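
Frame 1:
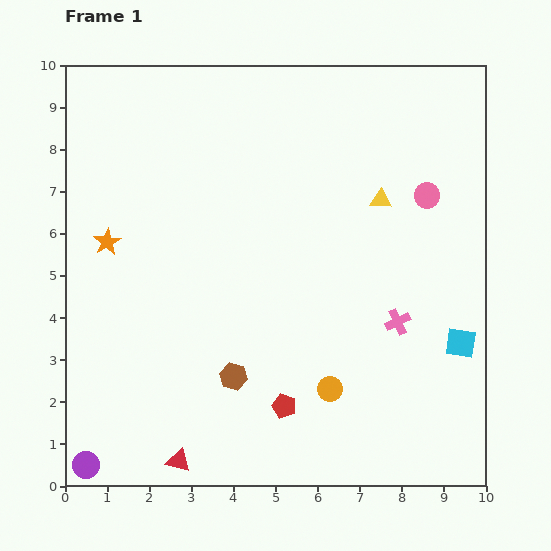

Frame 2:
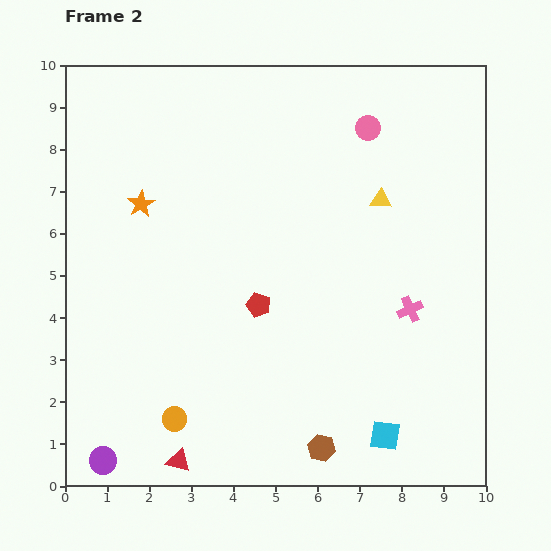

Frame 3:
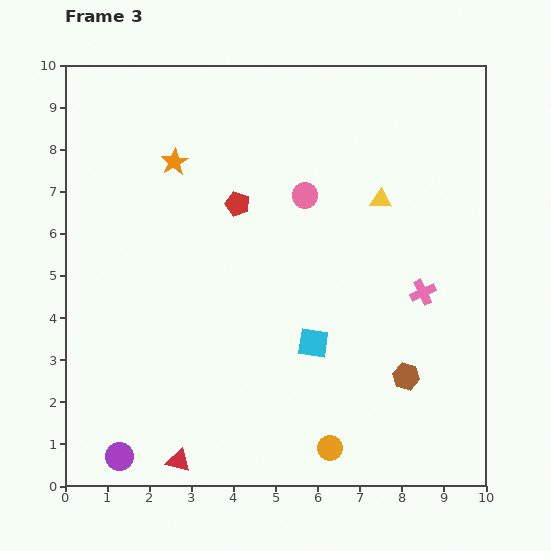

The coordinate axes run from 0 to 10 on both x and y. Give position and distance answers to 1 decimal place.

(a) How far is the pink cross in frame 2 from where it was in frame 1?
0.4

The pink cross moved from (7.9, 3.9) to (8.2, 4.2), a distance of √(0.3² + 0.3²) ≈ 0.4.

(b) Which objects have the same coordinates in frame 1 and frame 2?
the red triangle, the yellow triangle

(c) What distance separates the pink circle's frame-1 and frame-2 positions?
2.1

The pink circle moved from (8.6, 6.9) to (7.2, 8.5), a distance of √(1.4² + 1.6²) ≈ 2.1.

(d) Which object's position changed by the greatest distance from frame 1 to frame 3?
the red pentagon

(moved 4.9; next 4.1)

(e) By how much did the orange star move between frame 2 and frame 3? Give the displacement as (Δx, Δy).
(0.8, 1.0)

The orange star was at (1.8, 6.7) in frame 2 and (2.6, 7.7) in frame 3.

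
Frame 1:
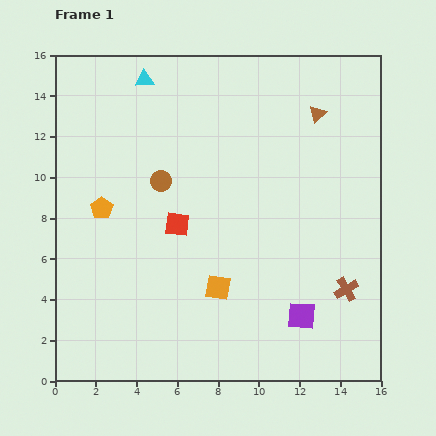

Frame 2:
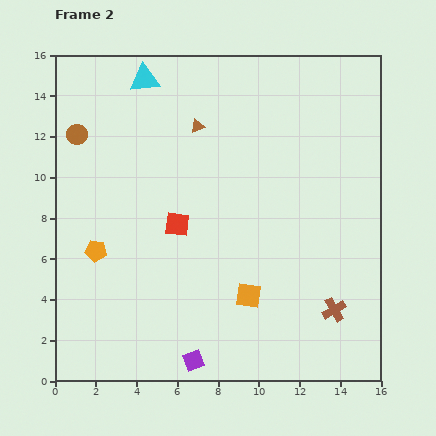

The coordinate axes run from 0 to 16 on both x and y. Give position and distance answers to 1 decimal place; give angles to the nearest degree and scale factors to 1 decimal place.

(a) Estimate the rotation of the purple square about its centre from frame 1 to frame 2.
25° counter-clockwise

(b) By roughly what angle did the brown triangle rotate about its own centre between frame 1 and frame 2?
22° clockwise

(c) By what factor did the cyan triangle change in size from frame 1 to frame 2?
1.6×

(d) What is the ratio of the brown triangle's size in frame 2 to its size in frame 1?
0.8×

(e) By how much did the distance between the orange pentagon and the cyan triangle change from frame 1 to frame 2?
+2.1

Distance in frame 1: 6.6. Distance in frame 2: 8.7.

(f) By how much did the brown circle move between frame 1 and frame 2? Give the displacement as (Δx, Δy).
(-4.1, 2.3)

The brown circle was at (5.2, 9.8) in frame 1 and (1.1, 12.1) in frame 2.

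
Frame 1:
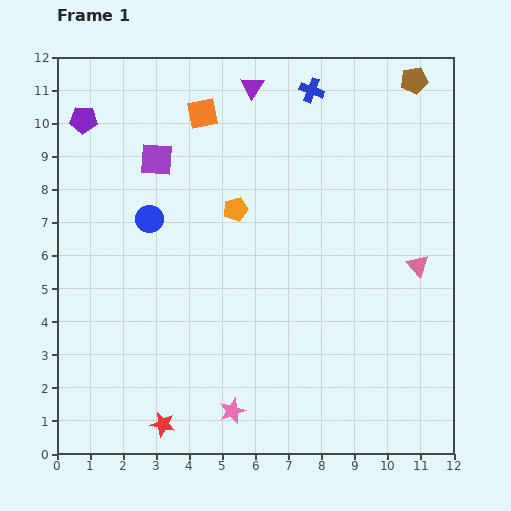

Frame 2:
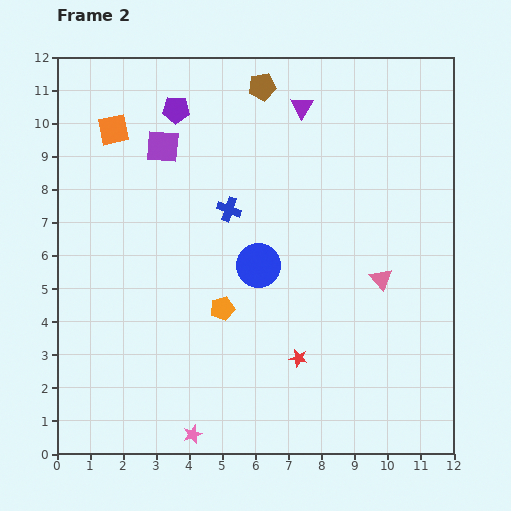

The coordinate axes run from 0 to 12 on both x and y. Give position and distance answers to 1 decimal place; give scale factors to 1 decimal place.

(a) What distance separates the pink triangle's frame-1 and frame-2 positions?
1.2

The pink triangle moved from (10.9, 5.7) to (9.8, 5.3), a distance of √(1.1² + 0.4²) ≈ 1.2.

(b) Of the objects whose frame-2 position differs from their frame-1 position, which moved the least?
the purple square

(moved 0.4)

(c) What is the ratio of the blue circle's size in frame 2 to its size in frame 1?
1.6×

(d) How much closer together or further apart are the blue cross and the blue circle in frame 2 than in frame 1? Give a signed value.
-4.4

Distance in frame 1: 6.3. Distance in frame 2: 1.9.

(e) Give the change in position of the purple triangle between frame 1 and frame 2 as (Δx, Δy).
(1.5, -0.6)

The purple triangle was at (5.9, 11.1) in frame 1 and (7.4, 10.5) in frame 2.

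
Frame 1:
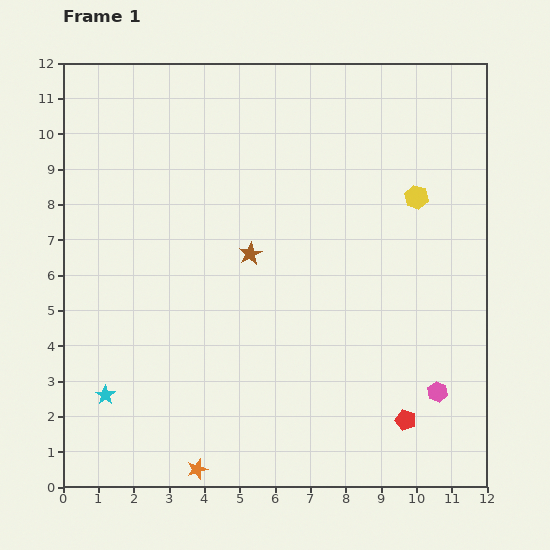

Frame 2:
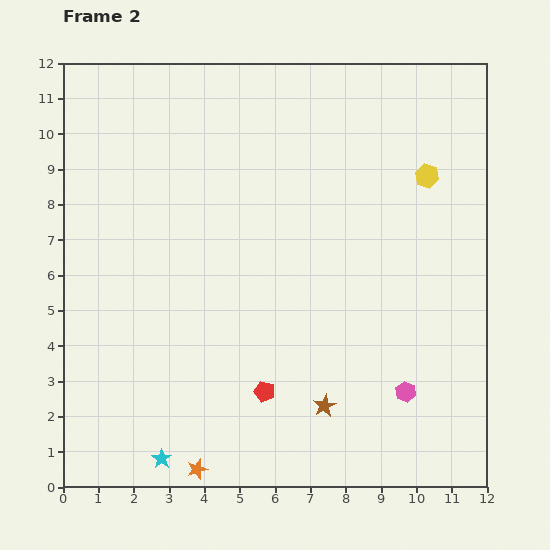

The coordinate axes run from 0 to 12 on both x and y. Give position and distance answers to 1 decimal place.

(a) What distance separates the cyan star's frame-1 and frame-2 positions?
2.4

The cyan star moved from (1.2, 2.6) to (2.8, 0.8), a distance of √(1.6² + 1.8²) ≈ 2.4.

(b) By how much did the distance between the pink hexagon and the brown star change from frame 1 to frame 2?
-4.3

Distance in frame 1: 6.6. Distance in frame 2: 2.3.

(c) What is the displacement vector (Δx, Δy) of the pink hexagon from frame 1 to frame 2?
(-0.9, 0.0)

The pink hexagon was at (10.6, 2.7) in frame 1 and (9.7, 2.7) in frame 2.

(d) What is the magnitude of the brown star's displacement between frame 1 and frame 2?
4.8

The brown star moved from (5.3, 6.6) to (7.4, 2.3), a distance of √(2.1² + 4.3²) ≈ 4.8.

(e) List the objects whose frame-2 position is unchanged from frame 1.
the orange star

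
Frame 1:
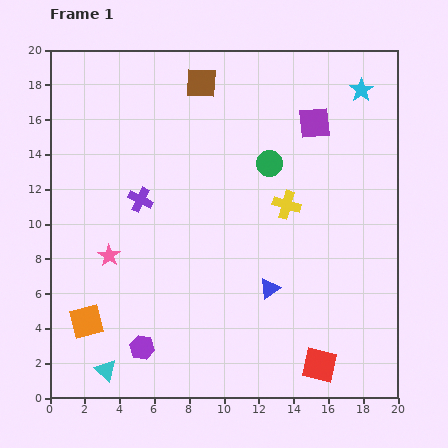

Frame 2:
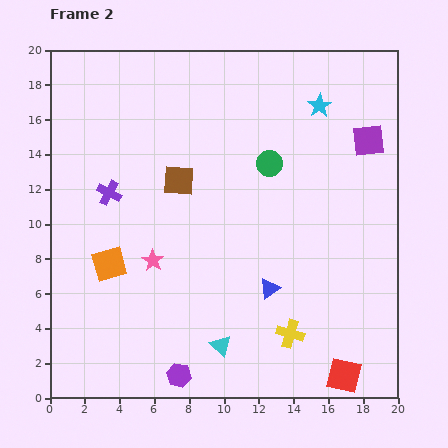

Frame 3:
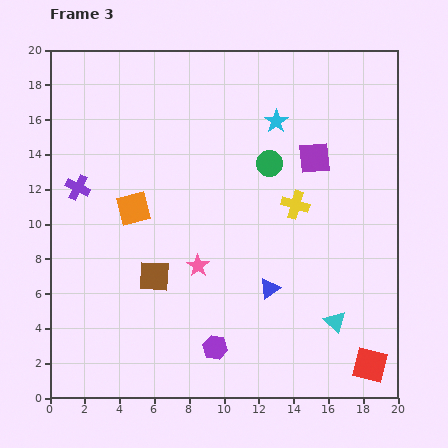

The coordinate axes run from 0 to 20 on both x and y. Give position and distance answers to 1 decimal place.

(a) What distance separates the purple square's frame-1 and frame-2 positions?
3.3

The purple square moved from (15.2, 15.8) to (18.3, 14.8), a distance of √(3.1² + 1.0²) ≈ 3.3.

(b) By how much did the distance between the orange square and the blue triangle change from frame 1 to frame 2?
-1.4

Distance in frame 1: 10.7. Distance in frame 2: 9.3.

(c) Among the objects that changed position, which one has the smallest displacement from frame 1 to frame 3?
the yellow cross

(moved 0.5)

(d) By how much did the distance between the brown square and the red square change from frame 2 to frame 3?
-1.3

Distance in frame 2: 14.7. Distance in frame 3: 13.4.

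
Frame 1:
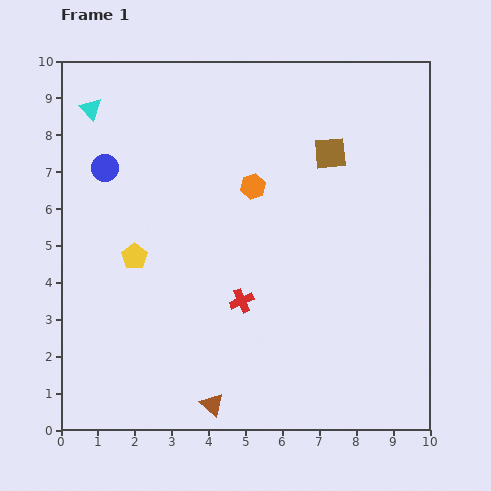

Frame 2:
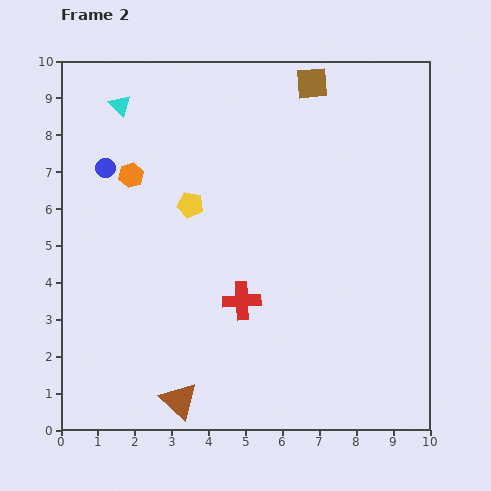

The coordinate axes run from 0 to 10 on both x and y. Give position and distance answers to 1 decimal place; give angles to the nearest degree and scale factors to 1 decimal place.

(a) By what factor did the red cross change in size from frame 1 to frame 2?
1.6×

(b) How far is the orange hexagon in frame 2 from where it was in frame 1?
3.3

The orange hexagon moved from (5.2, 6.6) to (1.9, 6.9), a distance of √(3.3² + 0.3²) ≈ 3.3.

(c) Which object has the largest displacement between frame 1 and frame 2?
the orange hexagon

(moved 3.3; next 2.1)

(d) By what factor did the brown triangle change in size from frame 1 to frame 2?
1.6×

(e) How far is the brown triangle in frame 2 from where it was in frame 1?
0.9

The brown triangle moved from (4.1, 0.7) to (3.2, 0.8), a distance of √(0.9² + 0.1²) ≈ 0.9.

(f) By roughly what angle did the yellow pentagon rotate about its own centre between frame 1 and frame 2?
24° counter-clockwise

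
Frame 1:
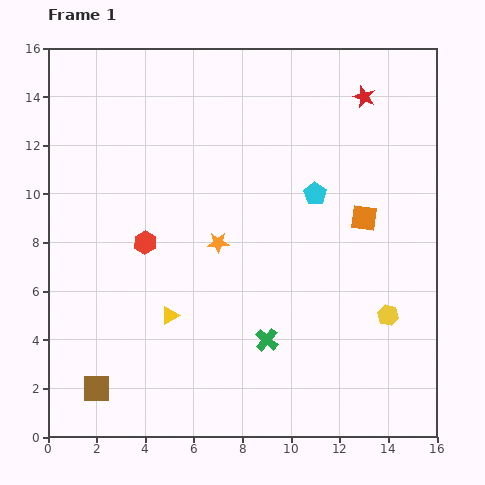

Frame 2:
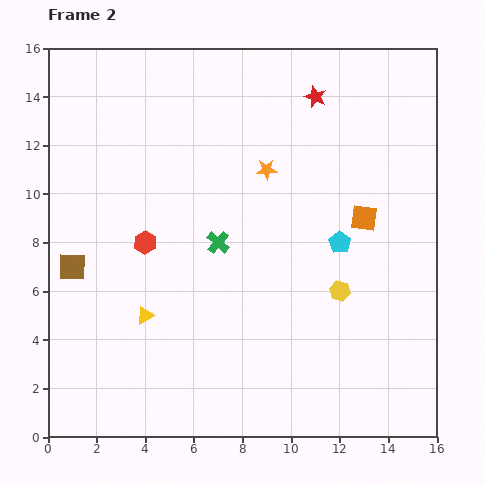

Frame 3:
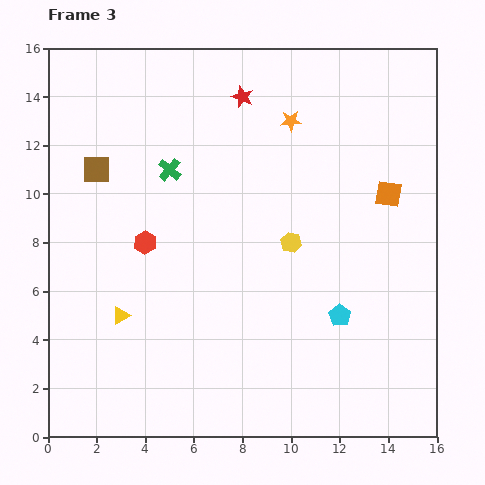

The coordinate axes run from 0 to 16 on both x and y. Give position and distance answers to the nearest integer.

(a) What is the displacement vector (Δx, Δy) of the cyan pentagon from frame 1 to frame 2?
(1, -2)

The cyan pentagon was at (11, 10) in frame 1 and (12, 8) in frame 2.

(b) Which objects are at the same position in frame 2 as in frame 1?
the orange square, the red hexagon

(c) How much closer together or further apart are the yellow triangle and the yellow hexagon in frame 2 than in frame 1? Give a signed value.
-1

Distance in frame 1: 9. Distance in frame 2: 8.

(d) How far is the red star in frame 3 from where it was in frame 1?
5

The red star moved from (13, 14) to (8, 14), a distance of √(5² + 0²) ≈ 5.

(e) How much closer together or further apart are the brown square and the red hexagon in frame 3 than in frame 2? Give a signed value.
+1

Distance in frame 2: 3. Distance in frame 3: 4.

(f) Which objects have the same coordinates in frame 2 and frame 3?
the red hexagon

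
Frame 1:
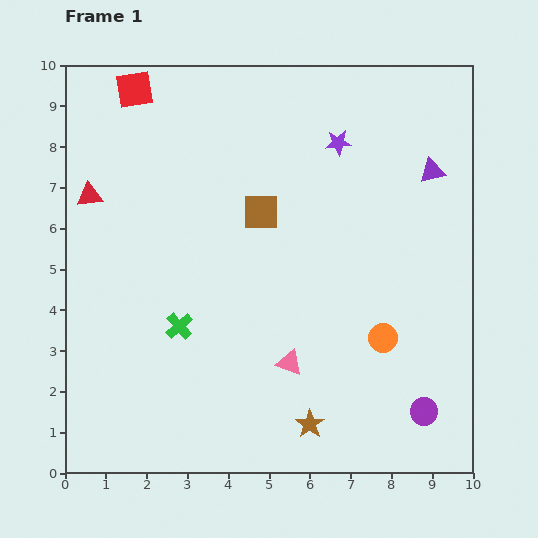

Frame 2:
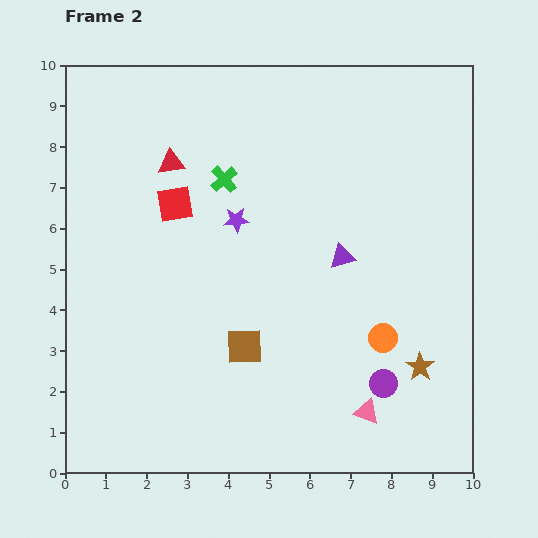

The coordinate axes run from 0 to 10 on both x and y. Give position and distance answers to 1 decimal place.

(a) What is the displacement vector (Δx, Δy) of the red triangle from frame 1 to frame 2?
(2.0, 0.8)

The red triangle was at (0.6, 6.8) in frame 1 and (2.6, 7.6) in frame 2.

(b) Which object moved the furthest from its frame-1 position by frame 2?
the green cross

(moved 3.8; next 3.3)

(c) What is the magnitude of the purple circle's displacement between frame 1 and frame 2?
1.2

The purple circle moved from (8.8, 1.5) to (7.8, 2.2), a distance of √(1.0² + 0.7²) ≈ 1.2.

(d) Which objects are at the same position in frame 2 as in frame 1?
the orange circle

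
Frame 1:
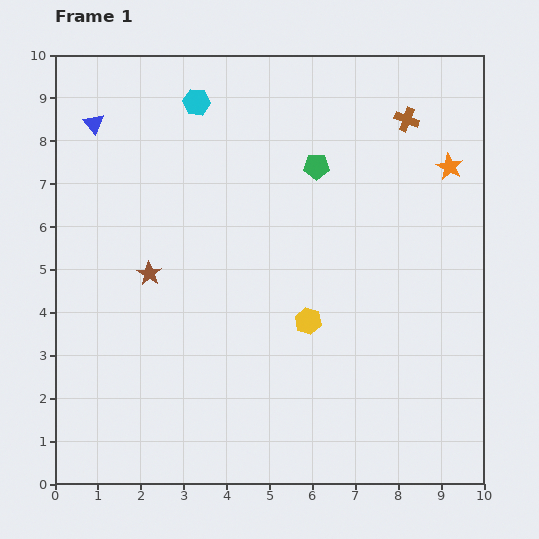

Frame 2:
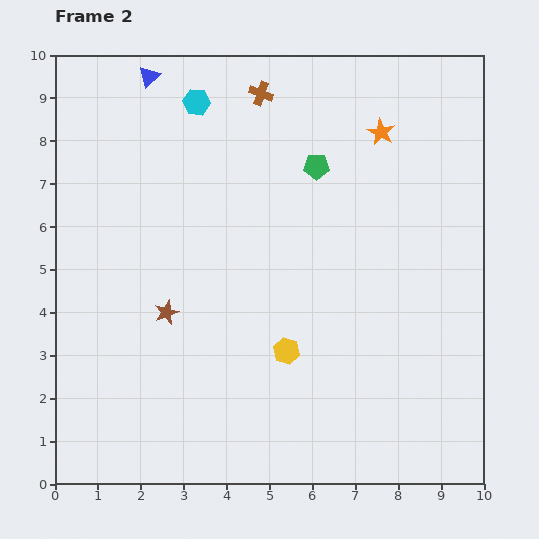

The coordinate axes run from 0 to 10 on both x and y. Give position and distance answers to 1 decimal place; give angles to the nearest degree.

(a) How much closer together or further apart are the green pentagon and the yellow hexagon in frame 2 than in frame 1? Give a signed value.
+0.8

Distance in frame 1: 3.6. Distance in frame 2: 4.4.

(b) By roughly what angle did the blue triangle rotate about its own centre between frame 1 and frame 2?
26° clockwise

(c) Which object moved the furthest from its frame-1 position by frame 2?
the brown cross

(moved 3.5; next 1.8)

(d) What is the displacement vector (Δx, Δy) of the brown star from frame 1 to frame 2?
(0.4, -0.9)

The brown star was at (2.2, 4.9) in frame 1 and (2.6, 4.0) in frame 2.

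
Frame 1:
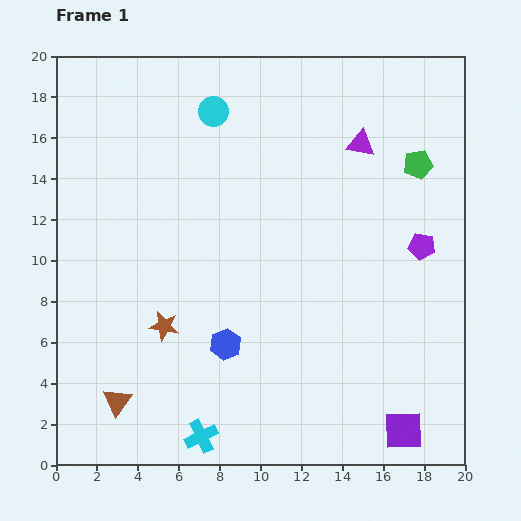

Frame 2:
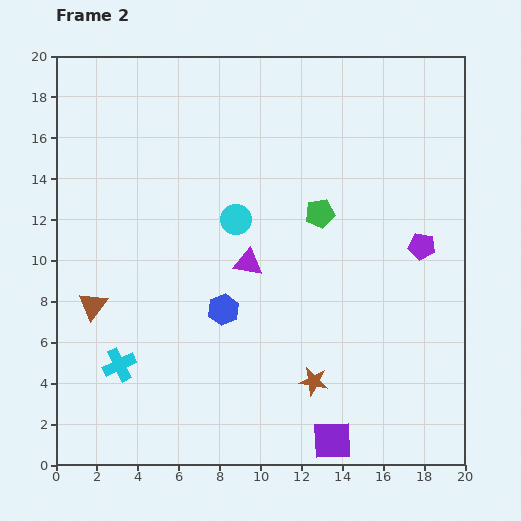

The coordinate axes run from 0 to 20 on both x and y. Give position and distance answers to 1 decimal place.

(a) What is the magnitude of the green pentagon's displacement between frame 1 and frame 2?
5.4

The green pentagon moved from (17.7, 14.7) to (12.9, 12.3), a distance of √(4.8² + 2.4²) ≈ 5.4.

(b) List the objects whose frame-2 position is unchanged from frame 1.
the purple pentagon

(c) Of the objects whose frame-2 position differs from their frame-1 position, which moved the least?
the blue hexagon

(moved 1.7)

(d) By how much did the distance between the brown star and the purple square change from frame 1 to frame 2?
-9.8

Distance in frame 1: 12.8. Distance in frame 2: 3.0.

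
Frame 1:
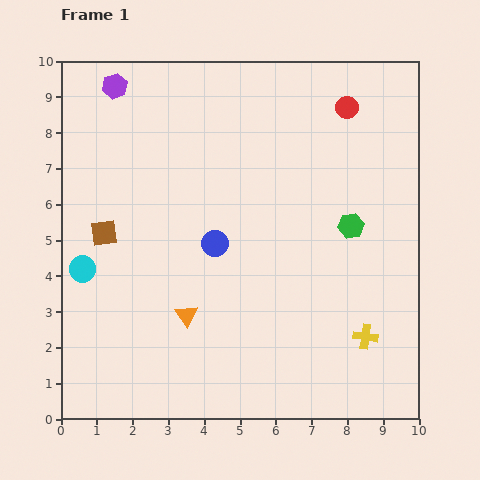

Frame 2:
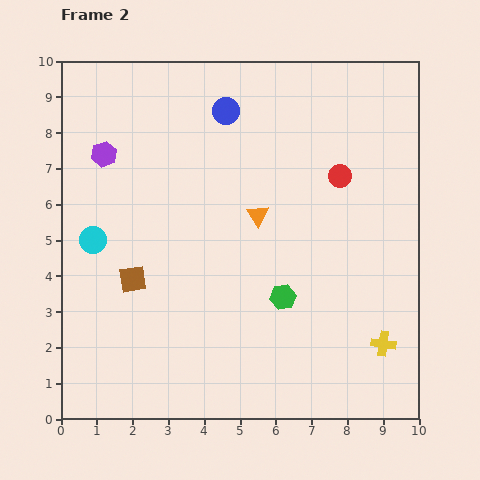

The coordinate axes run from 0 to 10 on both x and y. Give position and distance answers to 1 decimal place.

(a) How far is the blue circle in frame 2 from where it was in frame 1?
3.7

The blue circle moved from (4.3, 4.9) to (4.6, 8.6), a distance of √(0.3² + 3.7²) ≈ 3.7.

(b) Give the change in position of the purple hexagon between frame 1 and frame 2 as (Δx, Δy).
(-0.3, -1.9)

The purple hexagon was at (1.5, 9.3) in frame 1 and (1.2, 7.4) in frame 2.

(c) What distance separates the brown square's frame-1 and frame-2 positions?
1.5

The brown square moved from (1.2, 5.2) to (2.0, 3.9), a distance of √(0.8² + 1.3²) ≈ 1.5.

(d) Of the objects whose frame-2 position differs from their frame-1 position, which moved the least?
the yellow cross

(moved 0.5)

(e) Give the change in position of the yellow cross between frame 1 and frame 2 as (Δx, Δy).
(0.5, -0.2)

The yellow cross was at (8.5, 2.3) in frame 1 and (9.0, 2.1) in frame 2.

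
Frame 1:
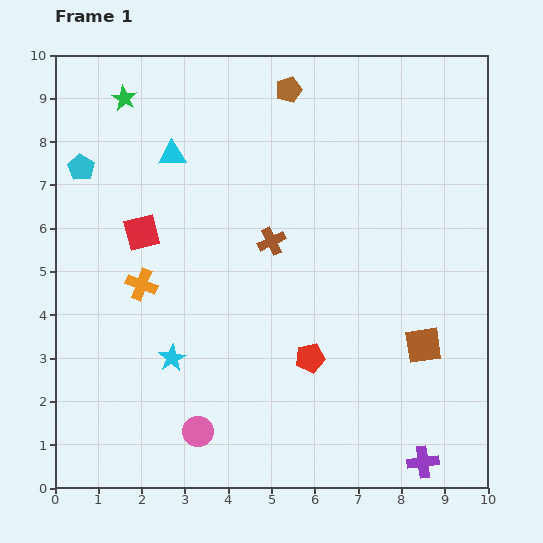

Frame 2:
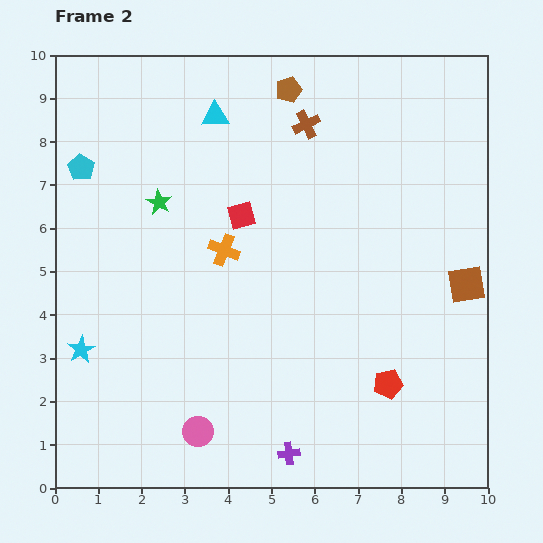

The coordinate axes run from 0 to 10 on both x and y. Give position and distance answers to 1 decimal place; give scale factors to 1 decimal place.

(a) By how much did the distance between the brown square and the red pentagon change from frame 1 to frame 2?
+0.3

Distance in frame 1: 2.6. Distance in frame 2: 2.9.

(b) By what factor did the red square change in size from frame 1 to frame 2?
0.8×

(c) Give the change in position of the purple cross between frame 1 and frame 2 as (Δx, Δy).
(-3.1, 0.2)

The purple cross was at (8.5, 0.6) in frame 1 and (5.4, 0.8) in frame 2.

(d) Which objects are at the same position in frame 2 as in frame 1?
the cyan pentagon, the brown pentagon, the pink circle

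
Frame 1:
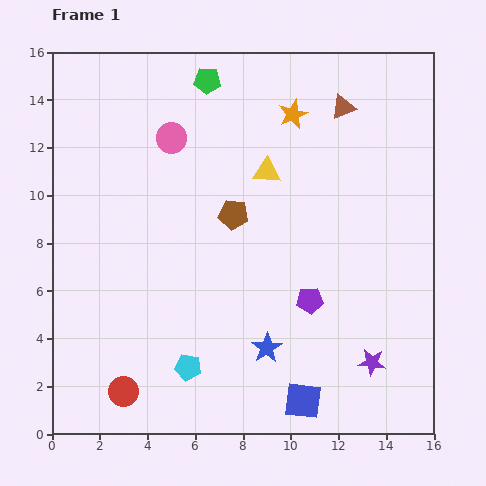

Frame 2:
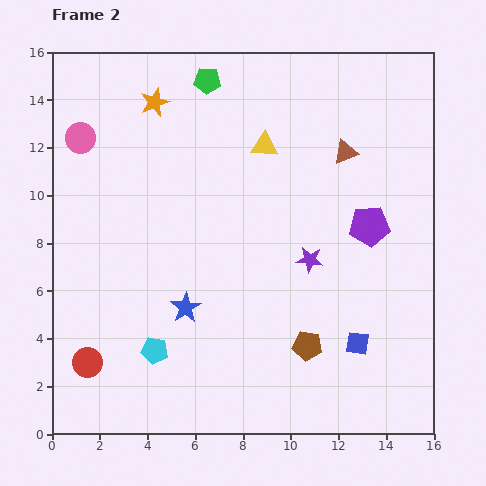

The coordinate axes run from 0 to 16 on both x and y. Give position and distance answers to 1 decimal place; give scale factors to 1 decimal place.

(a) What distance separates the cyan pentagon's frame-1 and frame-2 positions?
1.6

The cyan pentagon moved from (5.7, 2.8) to (4.3, 3.5), a distance of √(1.4² + 0.7²) ≈ 1.6.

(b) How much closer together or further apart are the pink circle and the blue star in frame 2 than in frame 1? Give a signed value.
-1.3

Distance in frame 1: 9.7. Distance in frame 2: 8.4.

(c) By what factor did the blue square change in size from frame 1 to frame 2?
0.6×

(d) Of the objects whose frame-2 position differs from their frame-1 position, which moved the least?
the yellow triangle

(moved 1.1)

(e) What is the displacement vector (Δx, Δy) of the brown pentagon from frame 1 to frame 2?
(3.1, -5.5)

The brown pentagon was at (7.6, 9.2) in frame 1 and (10.7, 3.7) in frame 2.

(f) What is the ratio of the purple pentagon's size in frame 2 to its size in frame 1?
1.5×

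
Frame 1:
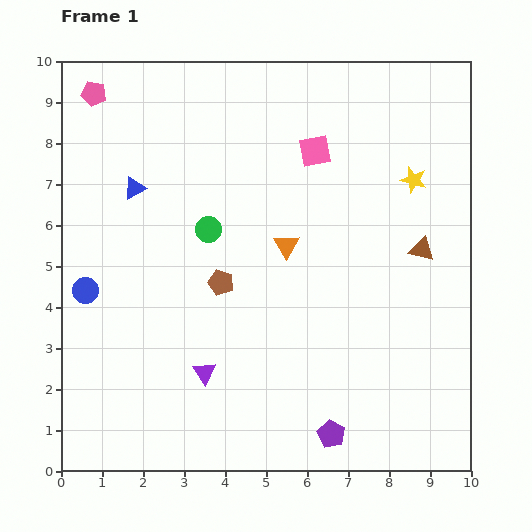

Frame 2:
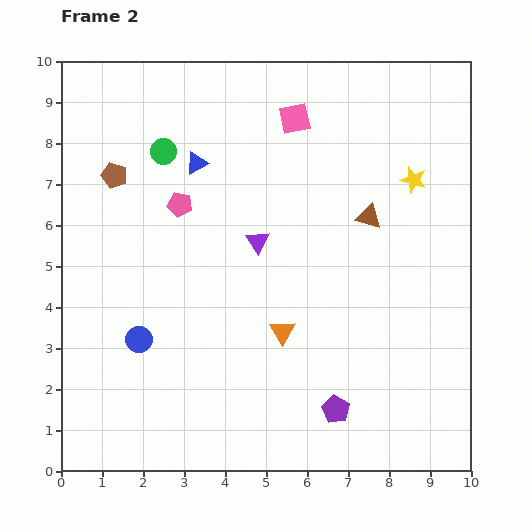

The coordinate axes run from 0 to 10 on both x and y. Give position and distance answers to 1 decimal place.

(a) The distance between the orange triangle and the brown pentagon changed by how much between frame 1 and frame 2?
+3.8

Distance in frame 1: 1.8. Distance in frame 2: 5.6.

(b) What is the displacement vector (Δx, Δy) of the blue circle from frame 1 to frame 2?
(1.3, -1.2)

The blue circle was at (0.6, 4.4) in frame 1 and (1.9, 3.2) in frame 2.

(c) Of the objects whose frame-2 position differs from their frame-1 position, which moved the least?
the purple pentagon

(moved 0.6)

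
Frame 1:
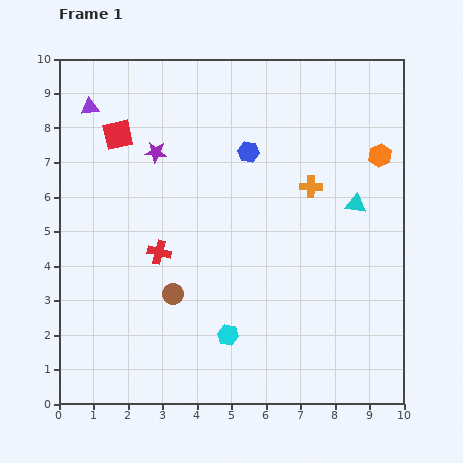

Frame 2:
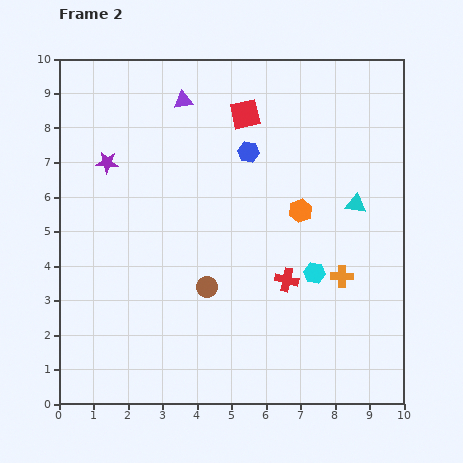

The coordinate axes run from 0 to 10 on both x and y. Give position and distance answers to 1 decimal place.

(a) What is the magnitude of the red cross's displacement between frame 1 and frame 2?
3.8

The red cross moved from (2.9, 4.4) to (6.6, 3.6), a distance of √(3.7² + 0.8²) ≈ 3.8.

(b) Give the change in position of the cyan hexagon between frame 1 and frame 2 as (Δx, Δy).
(2.5, 1.8)

The cyan hexagon was at (4.9, 2.0) in frame 1 and (7.4, 3.8) in frame 2.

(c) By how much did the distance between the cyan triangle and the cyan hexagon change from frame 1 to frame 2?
-3.0

Distance in frame 1: 5.3. Distance in frame 2: 2.3.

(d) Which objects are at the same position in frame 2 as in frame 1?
the blue hexagon, the cyan triangle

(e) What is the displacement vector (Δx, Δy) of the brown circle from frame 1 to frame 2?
(1.0, 0.2)

The brown circle was at (3.3, 3.2) in frame 1 and (4.3, 3.4) in frame 2.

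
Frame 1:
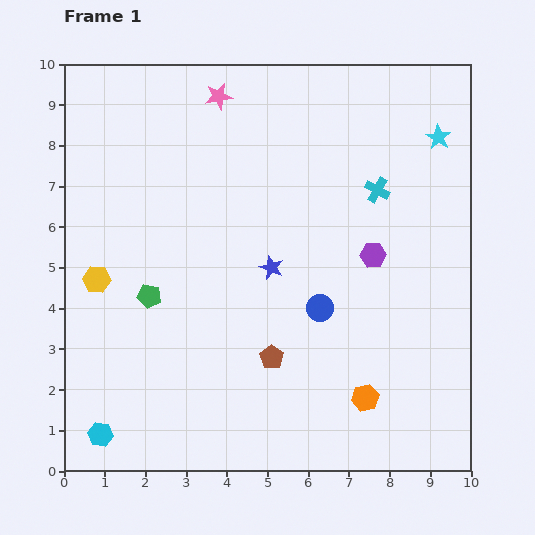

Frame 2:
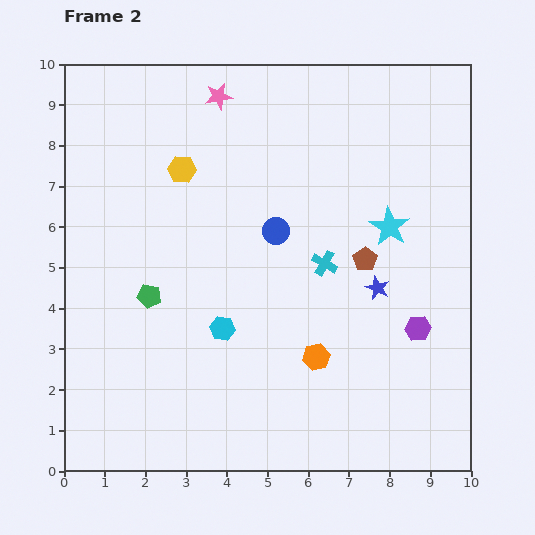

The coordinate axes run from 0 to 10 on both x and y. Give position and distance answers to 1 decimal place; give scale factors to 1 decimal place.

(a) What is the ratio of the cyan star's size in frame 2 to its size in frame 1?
1.6×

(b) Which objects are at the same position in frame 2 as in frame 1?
the pink star, the green pentagon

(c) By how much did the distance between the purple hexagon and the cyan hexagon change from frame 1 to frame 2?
-3.2

Distance in frame 1: 8.0. Distance in frame 2: 4.8.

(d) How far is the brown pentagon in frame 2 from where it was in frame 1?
3.3

The brown pentagon moved from (5.1, 2.8) to (7.4, 5.2), a distance of √(2.3² + 2.4²) ≈ 3.3.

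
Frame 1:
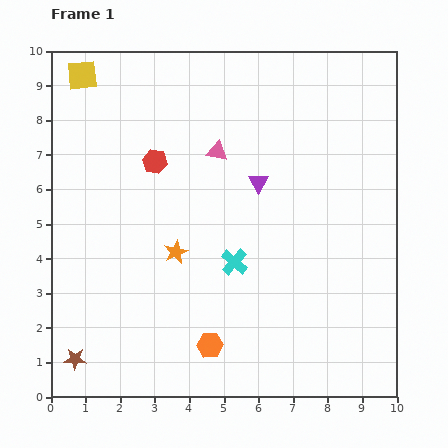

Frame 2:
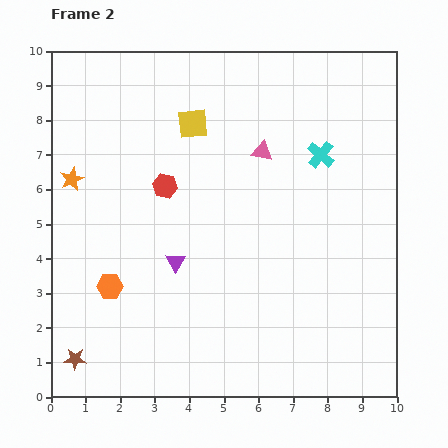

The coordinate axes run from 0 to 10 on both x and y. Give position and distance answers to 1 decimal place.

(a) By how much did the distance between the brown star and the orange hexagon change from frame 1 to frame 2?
-1.6

Distance in frame 1: 3.9. Distance in frame 2: 2.3.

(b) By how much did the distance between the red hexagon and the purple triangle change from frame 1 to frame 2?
-0.9

Distance in frame 1: 3.1. Distance in frame 2: 2.2.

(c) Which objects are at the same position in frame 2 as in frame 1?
the brown star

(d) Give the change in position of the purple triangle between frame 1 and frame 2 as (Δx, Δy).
(-2.4, -2.3)

The purple triangle was at (6.0, 6.2) in frame 1 and (3.6, 3.9) in frame 2.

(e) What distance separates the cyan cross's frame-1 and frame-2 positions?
4.0

The cyan cross moved from (5.3, 3.9) to (7.8, 7.0), a distance of √(2.5² + 3.1²) ≈ 4.0.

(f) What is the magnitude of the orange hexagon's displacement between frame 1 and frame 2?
3.4

The orange hexagon moved from (4.6, 1.5) to (1.7, 3.2), a distance of √(2.9² + 1.7²) ≈ 3.4.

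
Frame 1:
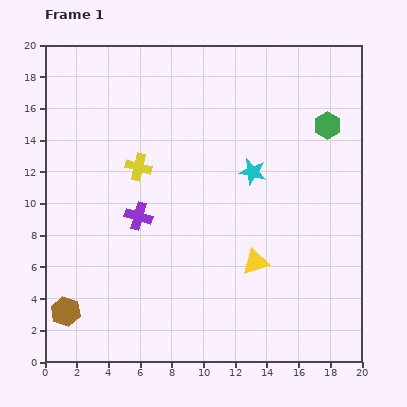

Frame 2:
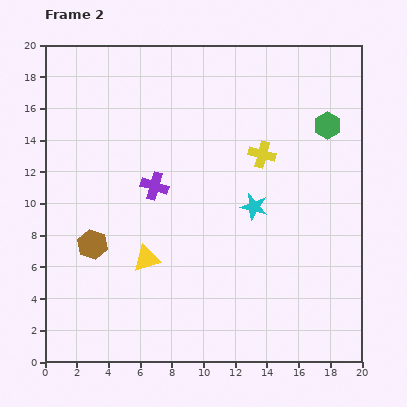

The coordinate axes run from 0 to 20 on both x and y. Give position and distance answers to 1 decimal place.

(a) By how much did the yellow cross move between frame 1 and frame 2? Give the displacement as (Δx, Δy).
(7.8, 0.8)

The yellow cross was at (5.9, 12.3) in frame 1 and (13.7, 13.1) in frame 2.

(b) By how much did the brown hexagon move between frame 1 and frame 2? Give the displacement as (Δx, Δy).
(1.7, 4.2)

The brown hexagon was at (1.3, 3.2) in frame 1 and (3.0, 7.4) in frame 2.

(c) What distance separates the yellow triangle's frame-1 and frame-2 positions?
6.9

The yellow triangle moved from (13.3, 6.3) to (6.4, 6.5), a distance of √(6.9² + 0.2²) ≈ 6.9.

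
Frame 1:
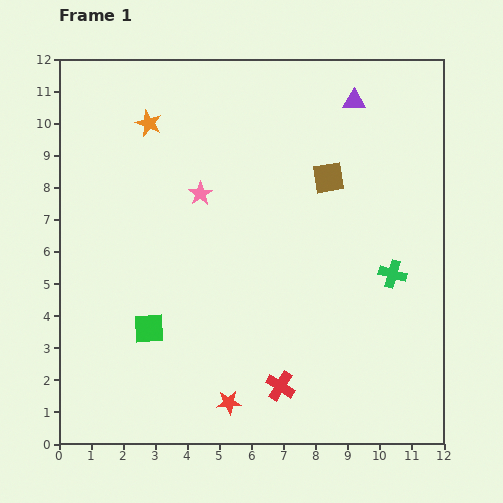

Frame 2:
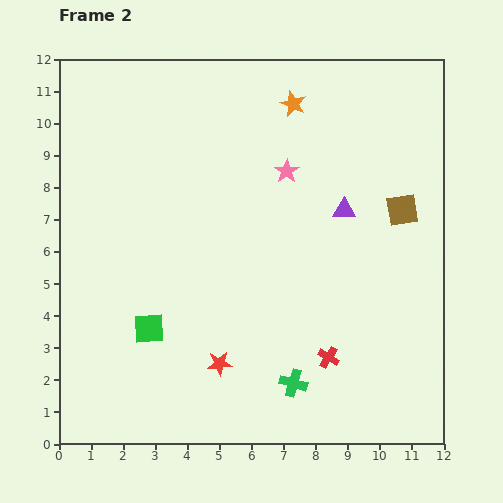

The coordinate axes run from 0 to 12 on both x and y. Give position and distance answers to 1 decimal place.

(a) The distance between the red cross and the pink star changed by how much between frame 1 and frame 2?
-0.6

Distance in frame 1: 6.5. Distance in frame 2: 5.9.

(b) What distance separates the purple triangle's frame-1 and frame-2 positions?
3.4

The purple triangle moved from (9.2, 10.7) to (8.9, 7.3), a distance of √(0.3² + 3.4²) ≈ 3.4.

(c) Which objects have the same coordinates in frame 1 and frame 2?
the green square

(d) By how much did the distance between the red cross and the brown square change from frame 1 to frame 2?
-1.6

Distance in frame 1: 6.7. Distance in frame 2: 5.1.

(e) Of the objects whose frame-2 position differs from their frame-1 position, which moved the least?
the red star

(moved 1.2)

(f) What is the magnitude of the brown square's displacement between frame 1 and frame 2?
2.5

The brown square moved from (8.4, 8.3) to (10.7, 7.3), a distance of √(2.3² + 1.0²) ≈ 2.5.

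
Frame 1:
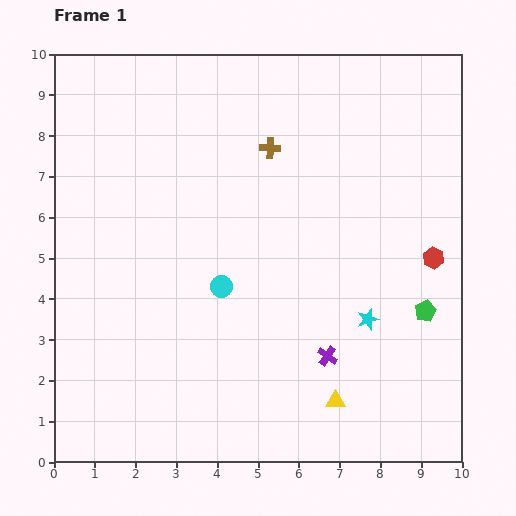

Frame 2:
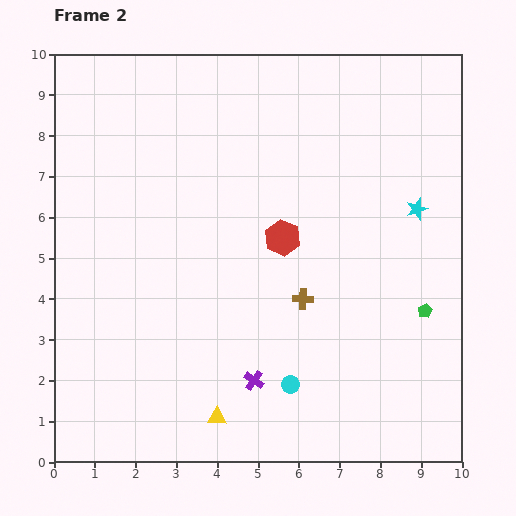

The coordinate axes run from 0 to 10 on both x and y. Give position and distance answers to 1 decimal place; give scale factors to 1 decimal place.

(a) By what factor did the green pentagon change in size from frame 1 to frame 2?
0.7×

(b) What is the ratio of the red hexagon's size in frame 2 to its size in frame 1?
1.6×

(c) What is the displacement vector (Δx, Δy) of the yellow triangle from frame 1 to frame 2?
(-2.9, -0.4)

The yellow triangle was at (6.9, 1.5) in frame 1 and (4.0, 1.1) in frame 2.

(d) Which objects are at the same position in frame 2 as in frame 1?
the green pentagon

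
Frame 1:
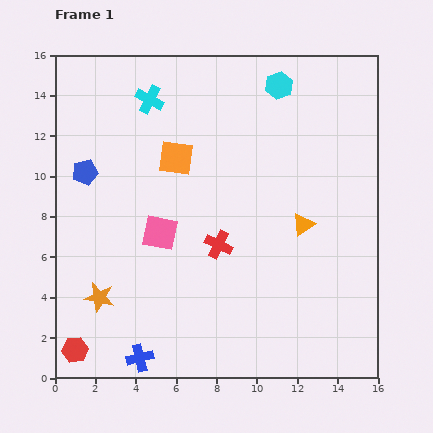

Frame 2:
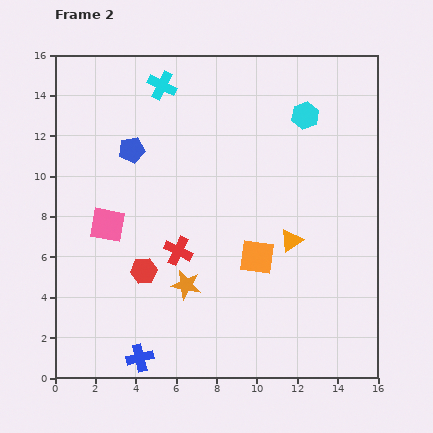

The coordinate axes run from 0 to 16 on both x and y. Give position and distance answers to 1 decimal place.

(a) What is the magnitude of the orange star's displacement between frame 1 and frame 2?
4.3

The orange star moved from (2.2, 4.0) to (6.5, 4.6), a distance of √(4.3² + 0.6²) ≈ 4.3.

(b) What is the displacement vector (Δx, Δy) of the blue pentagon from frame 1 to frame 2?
(2.3, 1.1)

The blue pentagon was at (1.5, 10.2) in frame 1 and (3.8, 11.3) in frame 2.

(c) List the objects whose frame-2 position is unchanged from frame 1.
the blue cross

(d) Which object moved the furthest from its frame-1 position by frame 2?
the orange square

(moved 6.3; next 5.2)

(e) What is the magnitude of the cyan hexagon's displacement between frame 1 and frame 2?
2.0

The cyan hexagon moved from (11.1, 14.5) to (12.4, 13.0), a distance of √(1.3² + 1.5²) ≈ 2.0.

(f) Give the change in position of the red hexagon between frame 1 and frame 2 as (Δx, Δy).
(3.4, 3.9)

The red hexagon was at (1.0, 1.4) in frame 1 and (4.4, 5.3) in frame 2.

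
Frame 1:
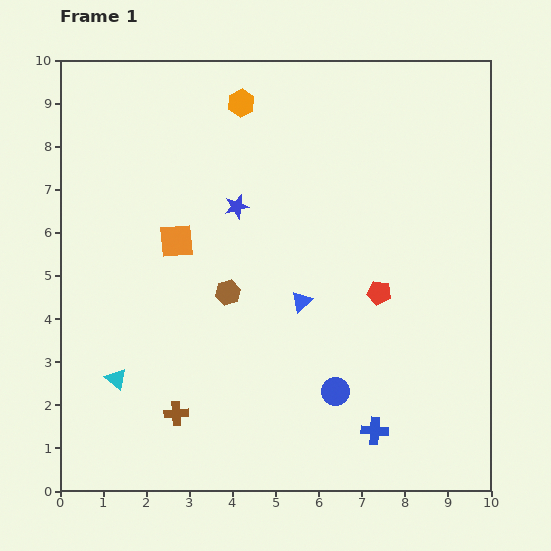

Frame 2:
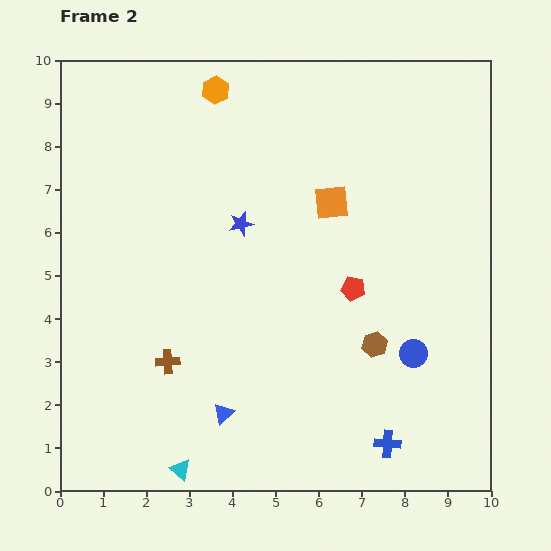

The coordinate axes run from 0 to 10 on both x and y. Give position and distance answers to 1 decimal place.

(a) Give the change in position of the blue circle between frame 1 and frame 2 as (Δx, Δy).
(1.8, 0.9)

The blue circle was at (6.4, 2.3) in frame 1 and (8.2, 3.2) in frame 2.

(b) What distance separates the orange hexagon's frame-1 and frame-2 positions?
0.7

The orange hexagon moved from (4.2, 9.0) to (3.6, 9.3), a distance of √(0.6² + 0.3²) ≈ 0.7.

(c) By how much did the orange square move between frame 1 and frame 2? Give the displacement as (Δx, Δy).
(3.6, 0.9)

The orange square was at (2.7, 5.8) in frame 1 and (6.3, 6.7) in frame 2.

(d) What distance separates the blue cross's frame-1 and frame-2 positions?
0.4

The blue cross moved from (7.3, 1.4) to (7.6, 1.1), a distance of √(0.3² + 0.3²) ≈ 0.4.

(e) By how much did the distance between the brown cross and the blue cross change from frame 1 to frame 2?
+0.8

Distance in frame 1: 4.6. Distance in frame 2: 5.4.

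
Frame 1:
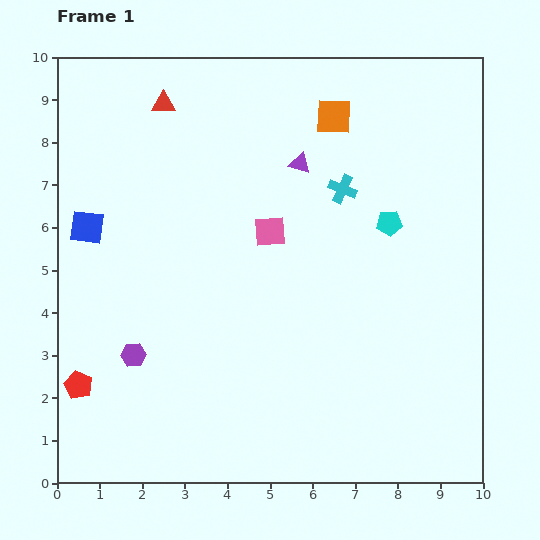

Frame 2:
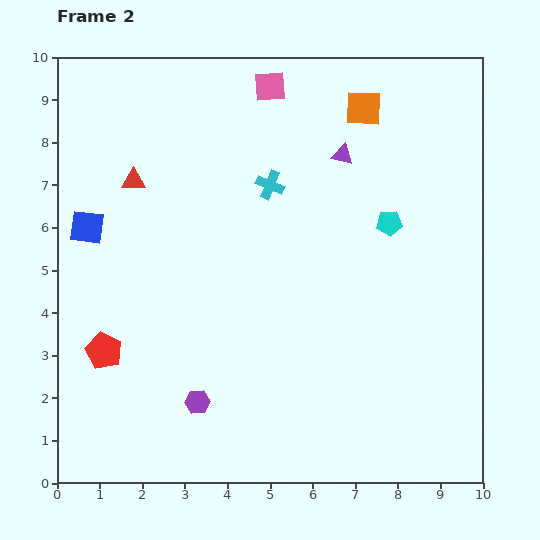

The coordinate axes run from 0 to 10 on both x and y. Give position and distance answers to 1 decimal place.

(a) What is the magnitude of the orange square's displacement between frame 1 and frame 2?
0.7

The orange square moved from (6.5, 8.6) to (7.2, 8.8), a distance of √(0.7² + 0.2²) ≈ 0.7.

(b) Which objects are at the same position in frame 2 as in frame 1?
the cyan pentagon, the blue square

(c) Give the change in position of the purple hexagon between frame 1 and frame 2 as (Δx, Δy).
(1.5, -1.1)

The purple hexagon was at (1.8, 3.0) in frame 1 and (3.3, 1.9) in frame 2.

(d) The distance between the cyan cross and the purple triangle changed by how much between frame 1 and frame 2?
+0.6

Distance in frame 1: 1.2. Distance in frame 2: 1.8.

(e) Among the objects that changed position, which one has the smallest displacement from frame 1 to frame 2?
the orange square

(moved 0.7)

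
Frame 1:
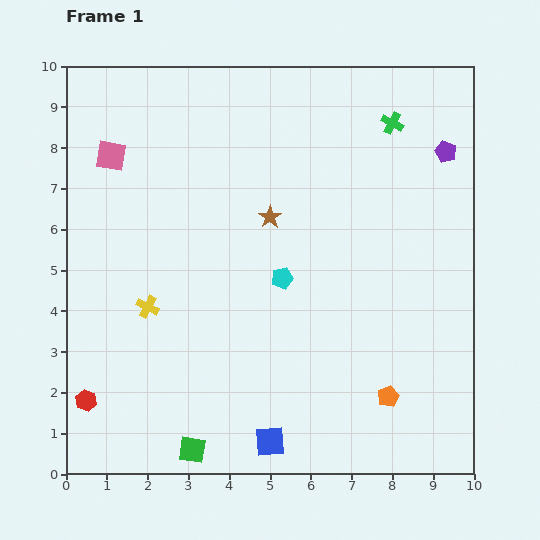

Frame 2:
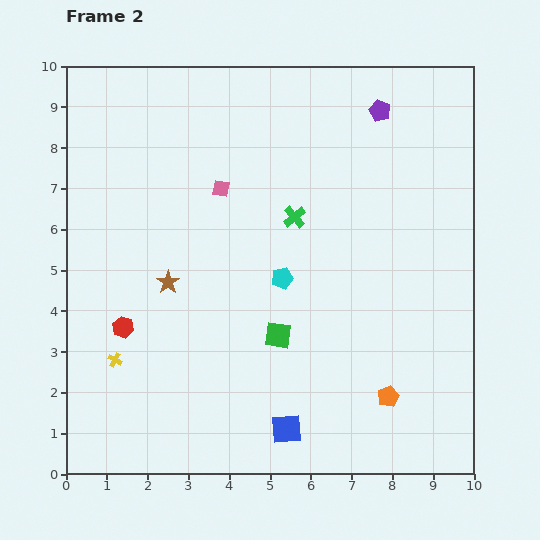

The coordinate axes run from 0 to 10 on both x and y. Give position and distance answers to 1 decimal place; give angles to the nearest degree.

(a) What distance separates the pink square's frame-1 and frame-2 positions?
2.8

The pink square moved from (1.1, 7.8) to (3.8, 7.0), a distance of √(2.7² + 0.8²) ≈ 2.8.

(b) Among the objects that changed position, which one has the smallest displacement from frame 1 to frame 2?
the blue square

(moved 0.5)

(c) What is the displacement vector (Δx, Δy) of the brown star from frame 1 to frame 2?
(-2.5, -1.6)

The brown star was at (5.0, 6.3) in frame 1 and (2.5, 4.7) in frame 2.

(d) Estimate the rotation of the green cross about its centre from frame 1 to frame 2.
23° clockwise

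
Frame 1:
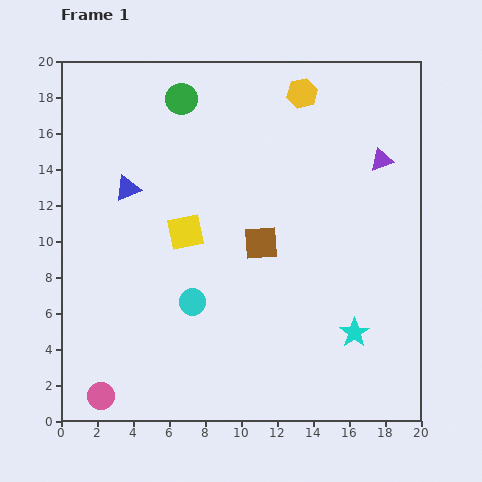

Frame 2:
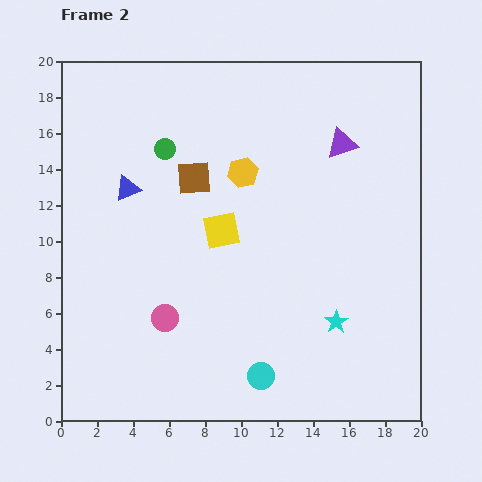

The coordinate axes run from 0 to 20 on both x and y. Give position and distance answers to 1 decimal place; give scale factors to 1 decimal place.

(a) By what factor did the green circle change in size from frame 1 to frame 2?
0.7×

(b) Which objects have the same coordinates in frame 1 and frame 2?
the blue triangle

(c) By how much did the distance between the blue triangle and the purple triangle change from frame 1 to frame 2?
-2.0

Distance in frame 1: 14.2. Distance in frame 2: 12.2.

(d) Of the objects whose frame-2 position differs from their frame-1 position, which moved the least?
the cyan star

(moved 1.2)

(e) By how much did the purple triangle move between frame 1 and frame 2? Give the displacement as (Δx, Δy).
(-2.2, 0.9)

The purple triangle was at (17.8, 14.5) in frame 1 and (15.6, 15.4) in frame 2.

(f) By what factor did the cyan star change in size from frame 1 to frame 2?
0.8×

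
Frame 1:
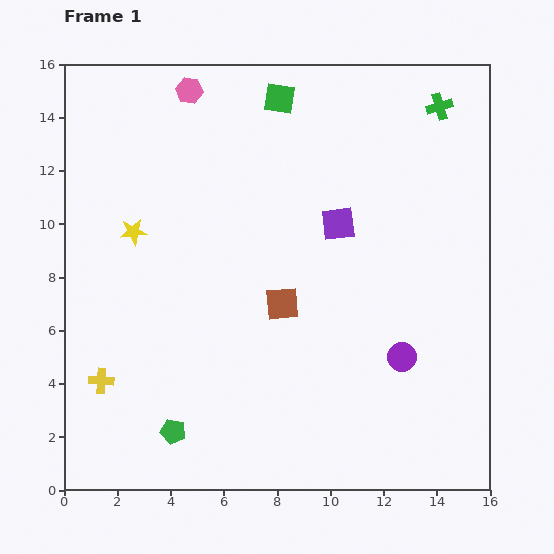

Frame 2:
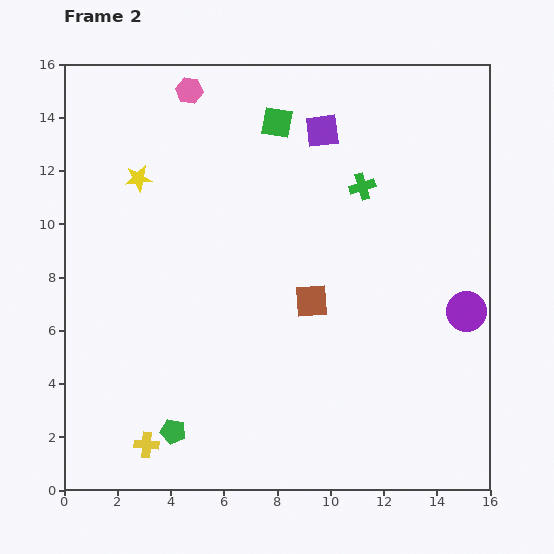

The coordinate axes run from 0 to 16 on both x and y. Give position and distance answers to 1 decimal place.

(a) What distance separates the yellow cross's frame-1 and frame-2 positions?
2.9

The yellow cross moved from (1.4, 4.1) to (3.1, 1.7), a distance of √(1.7² + 2.4²) ≈ 2.9.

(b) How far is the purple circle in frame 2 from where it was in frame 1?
2.9

The purple circle moved from (12.7, 5.0) to (15.1, 6.7), a distance of √(2.4² + 1.7²) ≈ 2.9.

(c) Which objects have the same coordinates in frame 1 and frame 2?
the pink hexagon, the green pentagon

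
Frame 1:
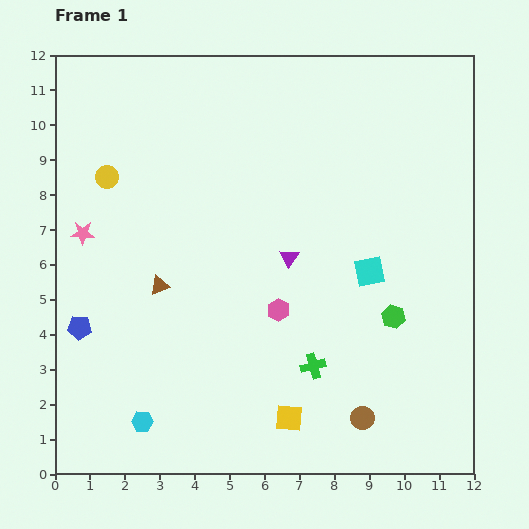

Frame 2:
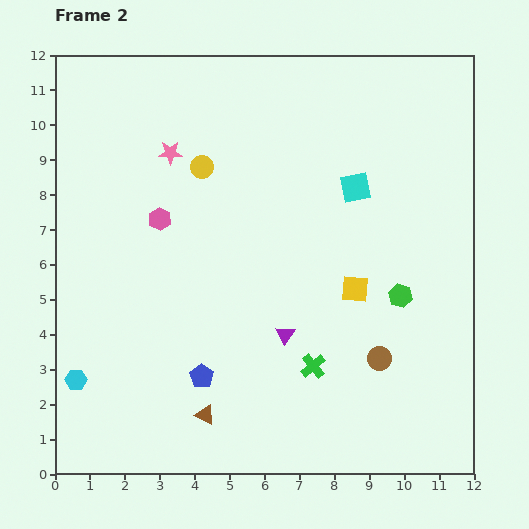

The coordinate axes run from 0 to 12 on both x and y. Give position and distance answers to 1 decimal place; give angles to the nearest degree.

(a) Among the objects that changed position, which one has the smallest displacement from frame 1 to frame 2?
the green hexagon

(moved 0.6)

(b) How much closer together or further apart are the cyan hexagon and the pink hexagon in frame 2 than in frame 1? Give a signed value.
+0.2

Distance in frame 1: 5.0. Distance in frame 2: 5.2.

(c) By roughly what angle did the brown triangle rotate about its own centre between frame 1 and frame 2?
48° clockwise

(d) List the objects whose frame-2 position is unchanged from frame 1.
the green cross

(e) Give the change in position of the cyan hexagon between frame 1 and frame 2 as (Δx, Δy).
(-1.9, 1.2)

The cyan hexagon was at (2.5, 1.5) in frame 1 and (0.6, 2.7) in frame 2.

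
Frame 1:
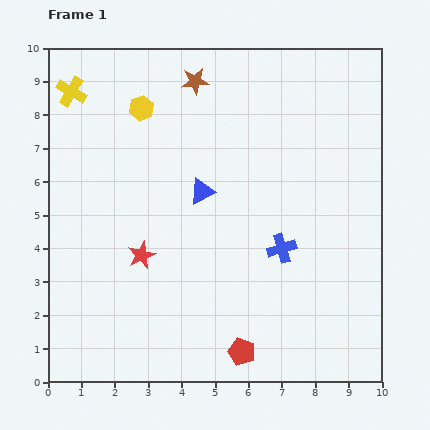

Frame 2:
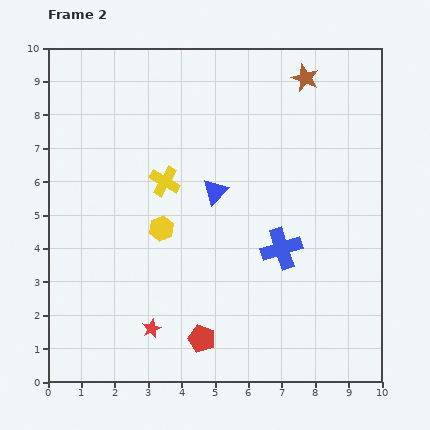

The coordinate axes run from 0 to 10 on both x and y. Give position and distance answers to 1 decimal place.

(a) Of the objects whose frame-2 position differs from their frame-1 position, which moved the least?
the blue triangle

(moved 0.4)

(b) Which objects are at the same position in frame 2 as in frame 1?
the blue cross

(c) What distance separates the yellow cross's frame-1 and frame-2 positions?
3.9

The yellow cross moved from (0.7, 8.7) to (3.5, 6.0), a distance of √(2.8² + 2.7²) ≈ 3.9.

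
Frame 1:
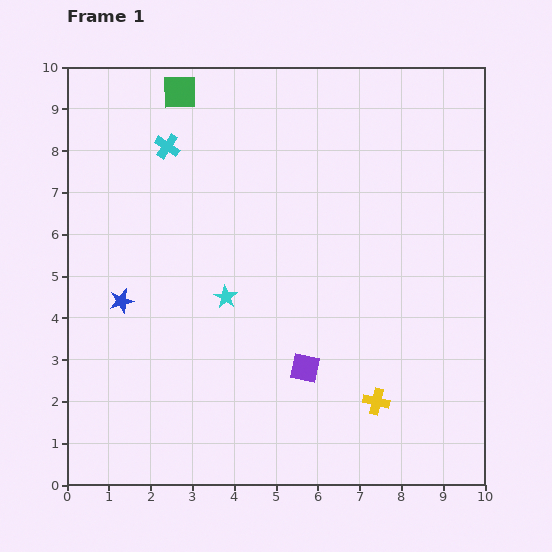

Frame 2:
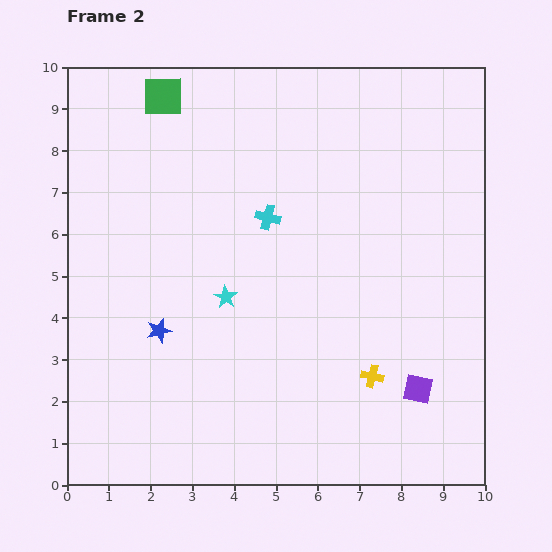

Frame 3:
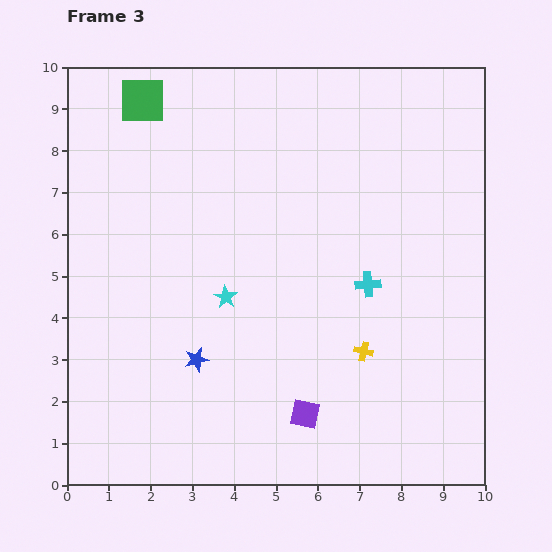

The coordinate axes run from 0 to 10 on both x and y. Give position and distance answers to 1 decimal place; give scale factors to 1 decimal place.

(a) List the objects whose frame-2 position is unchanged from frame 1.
the cyan star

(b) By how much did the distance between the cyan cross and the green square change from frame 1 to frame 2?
+2.5

Distance in frame 1: 1.3. Distance in frame 2: 3.8.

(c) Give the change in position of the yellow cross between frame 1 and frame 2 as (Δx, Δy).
(-0.1, 0.6)

The yellow cross was at (7.4, 2.0) in frame 1 and (7.3, 2.6) in frame 2.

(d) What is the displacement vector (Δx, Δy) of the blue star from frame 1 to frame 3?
(1.8, -1.4)

The blue star was at (1.3, 4.4) in frame 1 and (3.1, 3.0) in frame 3.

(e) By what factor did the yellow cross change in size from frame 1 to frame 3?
0.7×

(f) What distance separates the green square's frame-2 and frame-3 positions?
0.5

The green square moved from (2.3, 9.3) to (1.8, 9.2), a distance of √(0.5² + 0.1²) ≈ 0.5.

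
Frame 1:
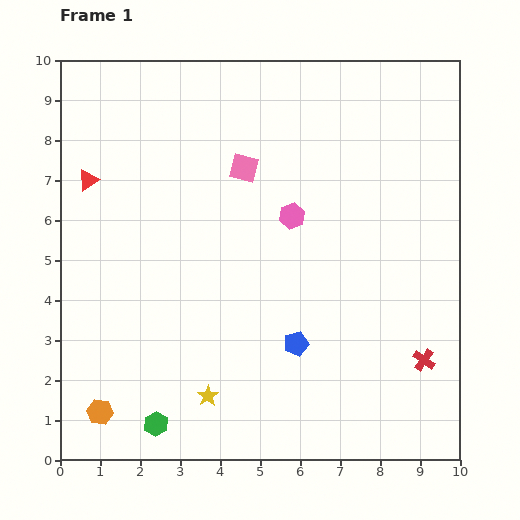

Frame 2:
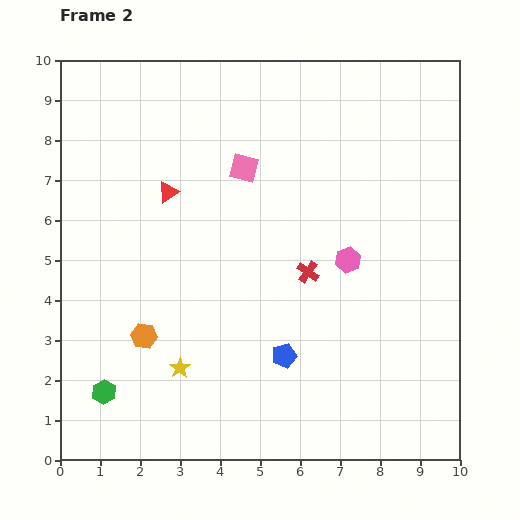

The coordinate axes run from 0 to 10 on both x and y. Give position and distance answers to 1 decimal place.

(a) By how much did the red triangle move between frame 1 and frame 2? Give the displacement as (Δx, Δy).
(2.0, -0.3)

The red triangle was at (0.7, 7.0) in frame 1 and (2.7, 6.7) in frame 2.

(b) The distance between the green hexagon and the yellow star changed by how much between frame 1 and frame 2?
+0.5

Distance in frame 1: 1.5. Distance in frame 2: 2.0.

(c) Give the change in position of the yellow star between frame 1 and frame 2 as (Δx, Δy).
(-0.7, 0.7)

The yellow star was at (3.7, 1.6) in frame 1 and (3.0, 2.3) in frame 2.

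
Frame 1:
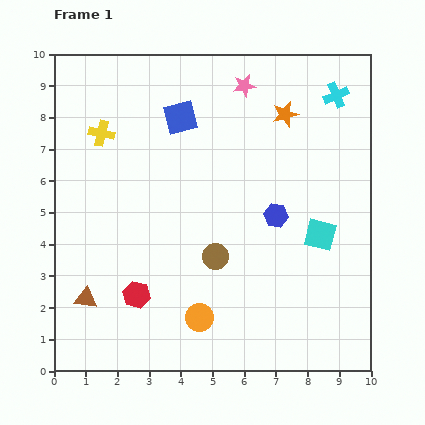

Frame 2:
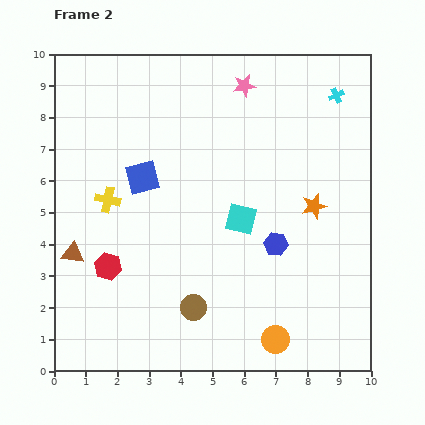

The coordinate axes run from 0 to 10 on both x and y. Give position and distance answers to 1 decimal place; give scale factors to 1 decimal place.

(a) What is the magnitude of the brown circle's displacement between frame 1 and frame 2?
1.7

The brown circle moved from (5.1, 3.6) to (4.4, 2.0), a distance of √(0.7² + 1.6²) ≈ 1.7.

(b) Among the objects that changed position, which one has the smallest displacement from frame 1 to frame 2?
the blue hexagon

(moved 0.9)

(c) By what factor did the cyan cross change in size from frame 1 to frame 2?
0.6×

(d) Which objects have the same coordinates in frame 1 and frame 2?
the cyan cross, the pink star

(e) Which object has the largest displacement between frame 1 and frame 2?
the orange star

(moved 3.0; next 2.5)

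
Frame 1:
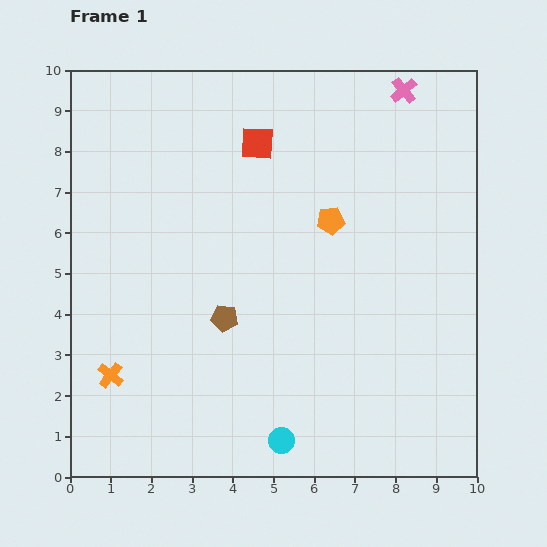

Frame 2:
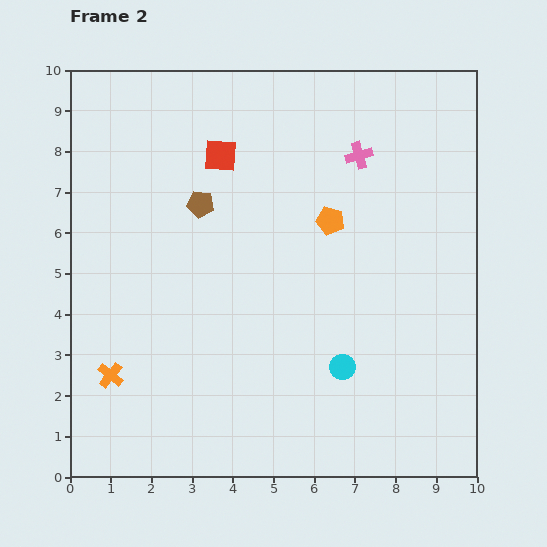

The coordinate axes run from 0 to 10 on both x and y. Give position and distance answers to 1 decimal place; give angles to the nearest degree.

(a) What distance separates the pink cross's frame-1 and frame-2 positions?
1.9

The pink cross moved from (8.2, 9.5) to (7.1, 7.9), a distance of √(1.1² + 1.6²) ≈ 1.9.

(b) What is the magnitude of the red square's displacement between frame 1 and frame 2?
0.9

The red square moved from (4.6, 8.2) to (3.7, 7.9), a distance of √(0.9² + 0.3²) ≈ 0.9.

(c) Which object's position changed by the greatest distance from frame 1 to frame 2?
the brown pentagon

(moved 2.9; next 2.3)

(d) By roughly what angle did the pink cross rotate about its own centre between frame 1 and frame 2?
25° clockwise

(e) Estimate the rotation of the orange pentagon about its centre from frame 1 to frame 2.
22° clockwise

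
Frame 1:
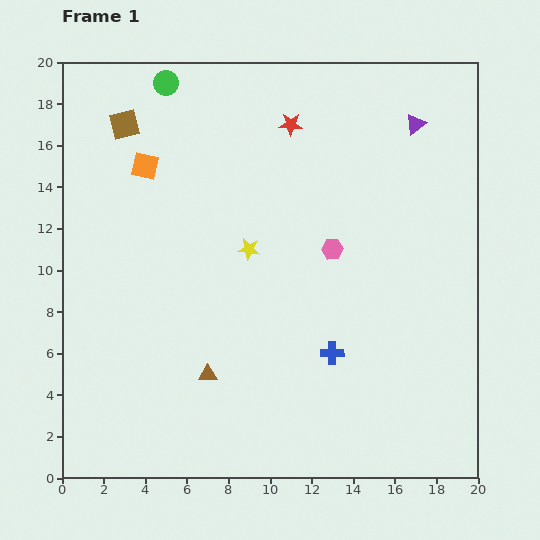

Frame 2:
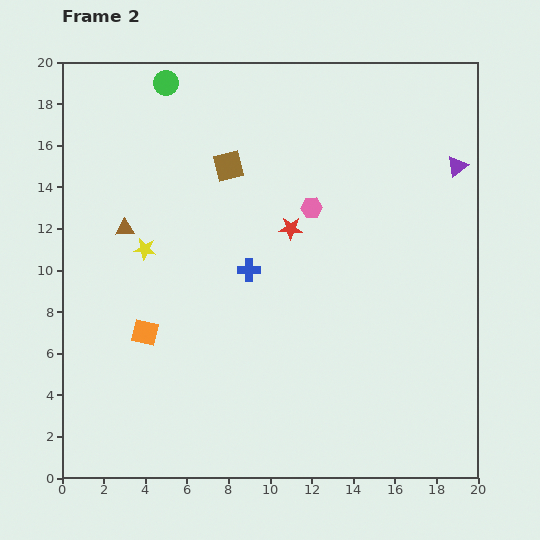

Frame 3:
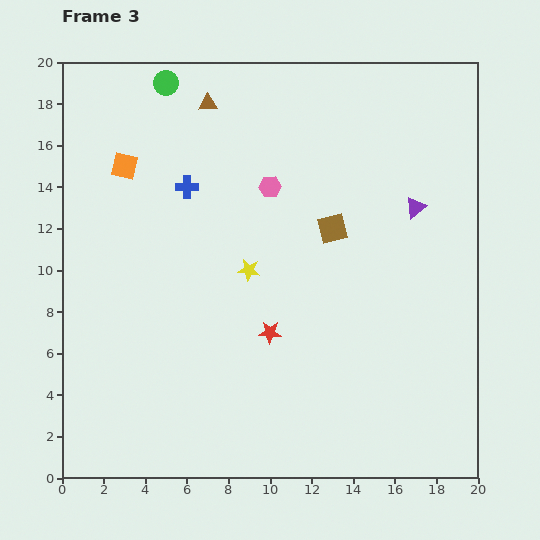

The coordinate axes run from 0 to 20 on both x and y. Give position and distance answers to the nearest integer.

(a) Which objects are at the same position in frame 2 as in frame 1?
the green circle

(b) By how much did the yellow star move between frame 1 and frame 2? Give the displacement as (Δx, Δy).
(-5, 0)

The yellow star was at (9, 11) in frame 1 and (4, 11) in frame 2.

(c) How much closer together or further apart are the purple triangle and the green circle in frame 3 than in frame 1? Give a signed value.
+1

Distance in frame 1: 12. Distance in frame 3: 13.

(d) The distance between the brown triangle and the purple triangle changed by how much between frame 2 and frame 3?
-5

Distance in frame 2: 16. Distance in frame 3: 11.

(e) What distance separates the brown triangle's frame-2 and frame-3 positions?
7

The brown triangle moved from (3, 12) to (7, 18), a distance of √(4² + 6²) ≈ 7.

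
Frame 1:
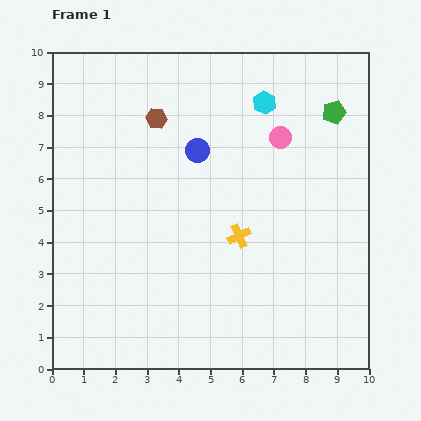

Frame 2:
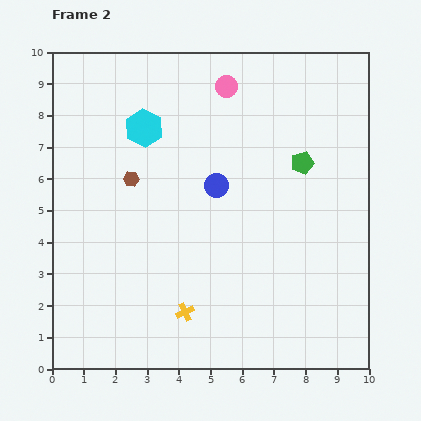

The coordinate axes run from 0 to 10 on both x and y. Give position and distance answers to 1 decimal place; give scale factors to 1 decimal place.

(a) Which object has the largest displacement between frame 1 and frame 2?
the cyan hexagon

(moved 3.9; next 2.9)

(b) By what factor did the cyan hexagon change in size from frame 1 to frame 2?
1.6×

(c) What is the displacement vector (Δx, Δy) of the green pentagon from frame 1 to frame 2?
(-1.0, -1.6)

The green pentagon was at (8.9, 8.1) in frame 1 and (7.9, 6.5) in frame 2.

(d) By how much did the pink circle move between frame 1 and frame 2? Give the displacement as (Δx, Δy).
(-1.7, 1.6)

The pink circle was at (7.2, 7.3) in frame 1 and (5.5, 8.9) in frame 2.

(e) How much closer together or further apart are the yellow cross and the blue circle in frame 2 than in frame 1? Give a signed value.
+1.1

Distance in frame 1: 3.0. Distance in frame 2: 4.1.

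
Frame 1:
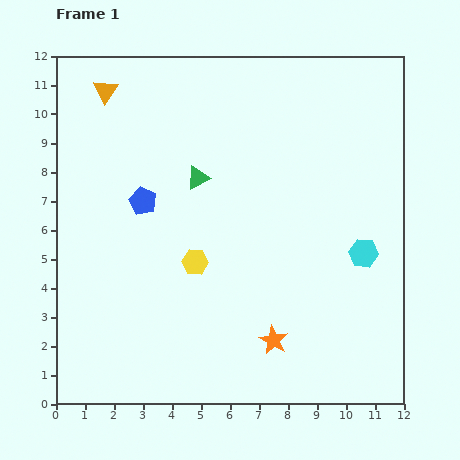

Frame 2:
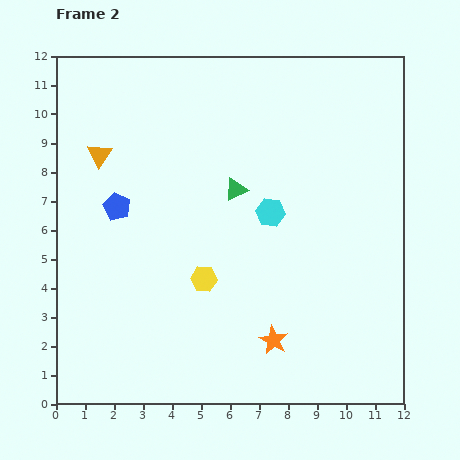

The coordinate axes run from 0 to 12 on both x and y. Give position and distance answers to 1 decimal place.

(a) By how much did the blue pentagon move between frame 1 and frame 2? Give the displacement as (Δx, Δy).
(-0.9, -0.2)

The blue pentagon was at (3.0, 7.0) in frame 1 and (2.1, 6.8) in frame 2.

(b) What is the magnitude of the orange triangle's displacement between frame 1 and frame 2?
2.2

The orange triangle moved from (1.7, 10.8) to (1.5, 8.6), a distance of √(0.2² + 2.2²) ≈ 2.2.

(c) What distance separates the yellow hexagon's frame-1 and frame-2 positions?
0.7

The yellow hexagon moved from (4.8, 4.9) to (5.1, 4.3), a distance of √(0.3² + 0.6²) ≈ 0.7.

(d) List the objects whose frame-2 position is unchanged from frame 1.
the orange star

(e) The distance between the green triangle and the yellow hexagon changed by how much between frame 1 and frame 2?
+0.4

Distance in frame 1: 2.9. Distance in frame 2: 3.3.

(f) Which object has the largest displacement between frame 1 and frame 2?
the cyan hexagon

(moved 3.5; next 2.2)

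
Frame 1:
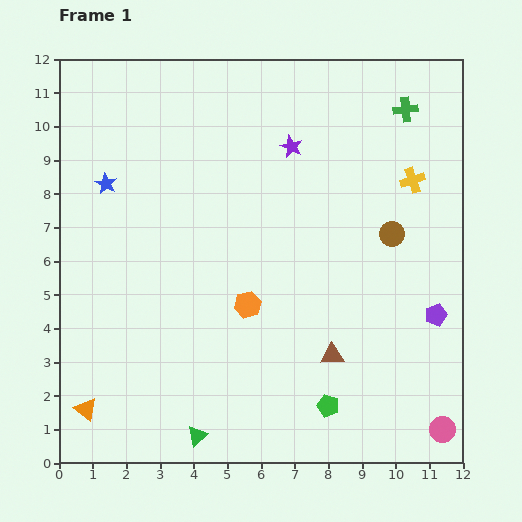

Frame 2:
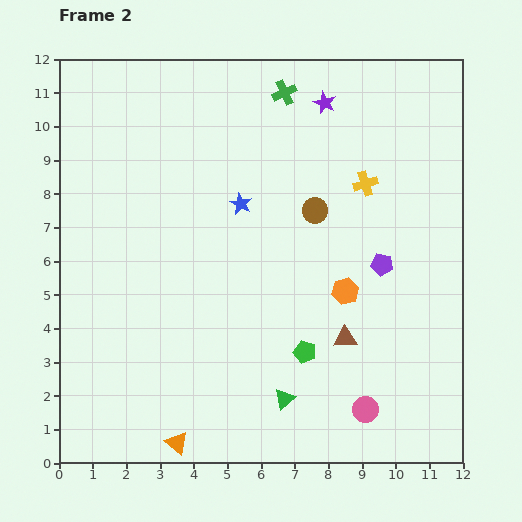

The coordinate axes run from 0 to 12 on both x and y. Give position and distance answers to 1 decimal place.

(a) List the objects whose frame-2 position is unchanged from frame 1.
none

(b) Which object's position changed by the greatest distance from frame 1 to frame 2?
the blue star

(moved 4.0; next 3.6)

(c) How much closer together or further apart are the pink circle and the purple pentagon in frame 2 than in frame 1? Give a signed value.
+0.9

Distance in frame 1: 3.4. Distance in frame 2: 4.3.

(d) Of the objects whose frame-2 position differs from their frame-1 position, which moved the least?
the brown triangle

(moved 0.6)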